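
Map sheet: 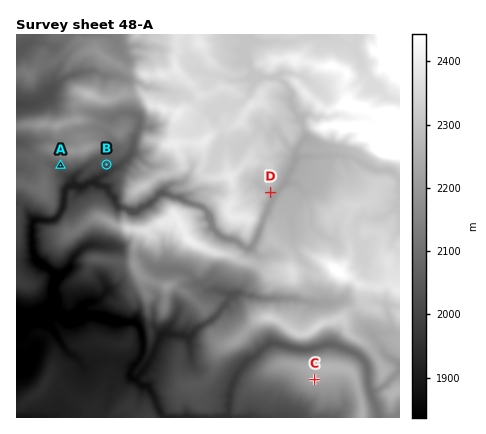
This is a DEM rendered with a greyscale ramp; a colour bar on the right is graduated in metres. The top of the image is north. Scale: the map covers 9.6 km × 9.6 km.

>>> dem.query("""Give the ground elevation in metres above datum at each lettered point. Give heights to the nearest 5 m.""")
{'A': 2045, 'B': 2025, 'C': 2225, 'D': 2235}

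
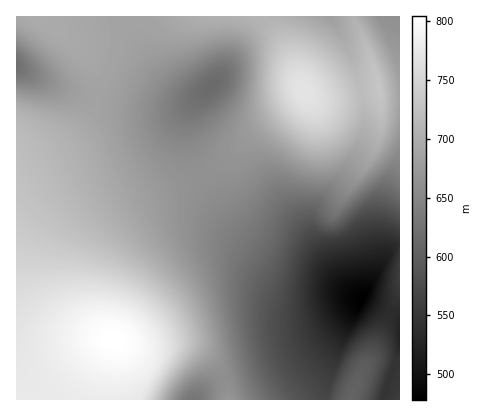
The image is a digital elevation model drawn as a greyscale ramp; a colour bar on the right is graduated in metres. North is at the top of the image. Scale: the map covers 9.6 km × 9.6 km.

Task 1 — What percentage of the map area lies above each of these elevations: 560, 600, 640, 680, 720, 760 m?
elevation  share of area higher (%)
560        91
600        83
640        74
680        51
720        24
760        12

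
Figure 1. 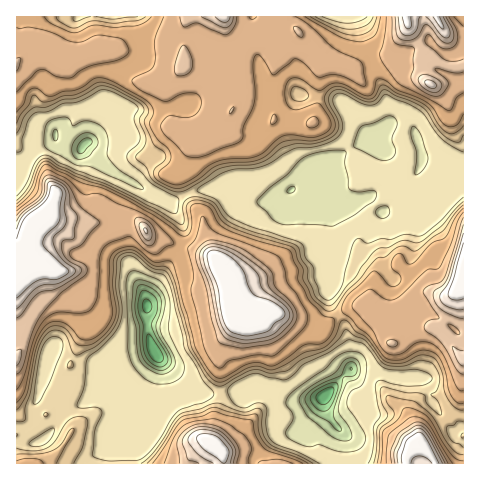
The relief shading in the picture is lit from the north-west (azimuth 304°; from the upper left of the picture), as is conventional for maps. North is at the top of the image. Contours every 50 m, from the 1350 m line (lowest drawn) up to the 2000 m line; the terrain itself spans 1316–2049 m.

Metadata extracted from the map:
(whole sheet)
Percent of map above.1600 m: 68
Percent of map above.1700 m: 54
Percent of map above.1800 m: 32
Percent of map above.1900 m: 9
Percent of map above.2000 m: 4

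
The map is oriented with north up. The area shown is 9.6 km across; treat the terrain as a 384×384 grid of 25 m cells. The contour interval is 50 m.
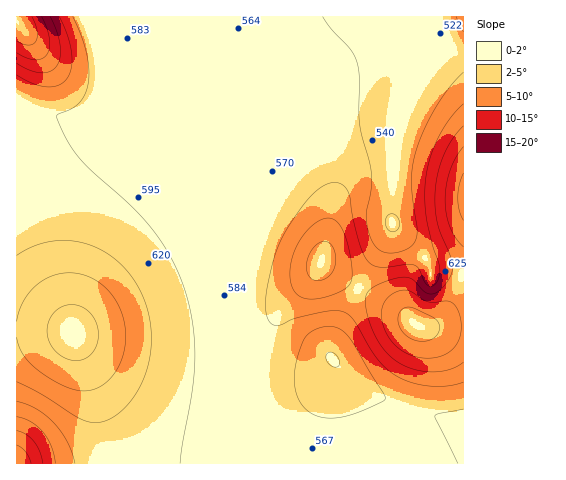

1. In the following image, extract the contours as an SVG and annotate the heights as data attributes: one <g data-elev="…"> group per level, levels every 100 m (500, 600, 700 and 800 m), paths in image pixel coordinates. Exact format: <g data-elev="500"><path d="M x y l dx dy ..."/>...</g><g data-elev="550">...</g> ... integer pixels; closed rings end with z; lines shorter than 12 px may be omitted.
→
<g data-elev="500"><path d="M17 431l9 3 8 8 6 10 3 11"/><path d="M333 367l-5-4-2-5 0-3 3-3 6 2 4 7 0 5z"/><path d="M391 232l-4-4-2-6 3-6 4-2 6 3 2 7-3 6z"/><path d="M463 32l-7-15"/></g><g data-elev="600"><path d="M180 463l12-70 3-25-1-32-5-31-12-35-19-33-24-28-54-50-12-18-10-21-1-5 16-7 8-7 5-9 2-10 1-14-3-16-5-17-8-18"/><path d="M17 401l19 8 18 14 14 19 7 21"/><path d="M463 104l-12 14-12 18-8 19-5 20-1 21 1 21 6 27 8 25-1 8-4 7-4 2-4-1-8-16-5-4-7-1-26 3-7-1-5-4-5-7-5-14-11-49-6-7-9-2-11 3-11 10-12 14-15 24-11 29-6 25-2 17 3 15 3 3 5 2 5 0 14-7 27-6 13-1 9 1 10 9 24 39 10 10 9 6 15 7 18 3 17 0 16-4"/></g><g data-elev="700"><path d="M418 357l10 1 10-1 8-3 7-5 5-7 3-8 0-9-1-10-4-8-5-5-23 0-18-11-11 0-9 5-6 8-3 9 2 12 5 11 8 10 10 7z"/><path d="M17 337l2 10 4 8 15 15 25 16 12 4 9 1 15-4 14-12 9-18 4-21-4-22-11-20-15-14-9-4-11-3-10 0-10 2-9 3-9 6-8 8-6 9-7 20"/><path d="M315 280l6 0 6-2 5-5 3-6 1-8-1-8-3-6-5-3-5 0-6 3-4 5-4 8-2 7 1 7 4 6z"/><path d="M463 147l-7 11-6 13-4 14-1 15 1 14 4 13 6 11 7 9"/><path d="M17 63l11 7 12 3 9-1 7-5 4-10 0-11-3-14-7-15"/></g><g data-elev="800"><path d="M17 41l11 4 5-1 3-3 1-10-5-14"/></g>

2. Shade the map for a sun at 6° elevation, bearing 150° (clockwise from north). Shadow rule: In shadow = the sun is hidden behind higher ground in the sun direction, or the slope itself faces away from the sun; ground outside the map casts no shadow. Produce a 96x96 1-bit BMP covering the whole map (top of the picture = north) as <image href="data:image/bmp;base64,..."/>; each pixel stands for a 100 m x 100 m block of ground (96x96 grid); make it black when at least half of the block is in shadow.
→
<image width="96" height="96" href="data:image/bmp;base64,Qk2+BAAAAAAAAD4AAAAoAAAAYAAAAGAAAAABAAEAAAAAAIAEAAATCwAAEwsAAAIAAAAAAAAA////AAAAAAAAAAAAAAAAAAAAAAAAAAAAAAAAAAAAAAAAAAAAAAAAAAAAAAAAAAAAAAAAAAAAAAAAAAAAAAAAAAAAAAAAAAAAAAAAAAAAAAAAAAAAAAAAAAAAAAAAAAAAAAAAAAAAAAAAAAAAAAAAAAAAAAAAAAAAAAAAAAAAAAAAAAAAAAAAAAAAAAAAAAAAAAAAAAAAAAAAAAAAAAAAAAAAAAAAAAAAAAAAAAAAAAAAAAAAAAAAAAAAAAAAAAAAAAAAAAAAAAAAAAAAAAAAAAAAAAAAAAAAAAAAAAAAAAAAAAAAAAAAAAAAAAAAAAAAAAAAAAAAAAAAAAAAAAAAAAAAAAAAAAAAAAAAAAAAAAAAAAAAAAAAAAAAAAAAAAAAAAAAAAAAAAAAAAAAAAAAAAAAAAAAAAAAAAAAAAAAAAAAAAAAAAAAAAAAAAAAAAAAAAAAAAAAAAAAAAAAAAAAAAAAAAAAAAAAAAAAAAAAAAAAAAAAAAAAAAAAAAAAAAAAAAAAAAAAAAAAAAAAAAAAAAAAAAAAAAAAAAAAAAADweAAAAAAAAAAAAAH8/AAAAAAAAAAAAAH+/gAAAAAAAAAAAAP+/gAAAAAAAAAAAAP//gAAAAAAAAAAAAP//gAAAAAAAAAAAAf//gAAAAAAAAAAAAf//gAAAAAAAAAAAAf//gAAAAAAAAAAAAf//AAAAAAAAAAOAAf/+AAAAAAAAAAPAAf/4AAAAAAAAAAfgAf/AAAAAAAAAAAfwAf/AAAAAAAAAAAf4Af/AAAAAAAAAAA/4Af/AAAAAAAAAAA/8Af+AAAAAAAAAAA/8AP8AAAAAAAAAAA/8ADwAAAAAAAAAAAf8AAAAAAAAAAAAAAf4AAAAAAAAAAAAAAf4AAAAAAAAAAAAAAPwAAAOAAAAAAAAAAPAAAAPAAAAAAAAAAAAAAAfgAAAAAAAAAAAAAAfwAAAAAAAAAAAAAA/4AAAAAAAAAAAAAA/4AAAAAAAAAAAAAA/8AAAAAAAAAAAAAB/8AAAAAAAAAAAAAB/8AAAAAAAAAAAAAB/8AAAAAAAAAAAAAB/8AAAAAAAAAAAAAD/8AAAAAAAAAAAAAD/8AAAAAAAAAAAAAD/8AAAAAAAAAAAAAD/8AAAAAAAAAAAAAD/8AAAAAAAAAAAAAD/8AAAAAAAAAAAAAH/8AAAAAAAAAAAAAH/8AAAAAAAAAAAAAH/8AAAAAAAAAAAAAH/8AAAAAAAAAAAAAH/8AAAAAAAAAAAAAD/8AAAAAAAAAAAAAD/8AAAAAAAAAAAAAD/8AAAAAAAAAAAAAD/4AAAAAAAAAAAAAB/gAAAAAAAAAAAAAA8AAAAAAAAAAAAAAAAAAAAAAAAAAAAAAAAAAAAAAAAAAAAAAAAAAAAAAAAAAAAAAAAAAAAAAAAAAAAAAAAAAAAAAAAAAAAAAAAAAAAAAAAAAAAAAAAAAAAAAAAAAAAAAAAAAAAAAAAAAAAAAAAAAAAAAAAAAAAAAAAAAAAAAAAAAAAAAAAAAAAAAAAAAAAAAAAAAAAAAAAAAAAAAAAA="/>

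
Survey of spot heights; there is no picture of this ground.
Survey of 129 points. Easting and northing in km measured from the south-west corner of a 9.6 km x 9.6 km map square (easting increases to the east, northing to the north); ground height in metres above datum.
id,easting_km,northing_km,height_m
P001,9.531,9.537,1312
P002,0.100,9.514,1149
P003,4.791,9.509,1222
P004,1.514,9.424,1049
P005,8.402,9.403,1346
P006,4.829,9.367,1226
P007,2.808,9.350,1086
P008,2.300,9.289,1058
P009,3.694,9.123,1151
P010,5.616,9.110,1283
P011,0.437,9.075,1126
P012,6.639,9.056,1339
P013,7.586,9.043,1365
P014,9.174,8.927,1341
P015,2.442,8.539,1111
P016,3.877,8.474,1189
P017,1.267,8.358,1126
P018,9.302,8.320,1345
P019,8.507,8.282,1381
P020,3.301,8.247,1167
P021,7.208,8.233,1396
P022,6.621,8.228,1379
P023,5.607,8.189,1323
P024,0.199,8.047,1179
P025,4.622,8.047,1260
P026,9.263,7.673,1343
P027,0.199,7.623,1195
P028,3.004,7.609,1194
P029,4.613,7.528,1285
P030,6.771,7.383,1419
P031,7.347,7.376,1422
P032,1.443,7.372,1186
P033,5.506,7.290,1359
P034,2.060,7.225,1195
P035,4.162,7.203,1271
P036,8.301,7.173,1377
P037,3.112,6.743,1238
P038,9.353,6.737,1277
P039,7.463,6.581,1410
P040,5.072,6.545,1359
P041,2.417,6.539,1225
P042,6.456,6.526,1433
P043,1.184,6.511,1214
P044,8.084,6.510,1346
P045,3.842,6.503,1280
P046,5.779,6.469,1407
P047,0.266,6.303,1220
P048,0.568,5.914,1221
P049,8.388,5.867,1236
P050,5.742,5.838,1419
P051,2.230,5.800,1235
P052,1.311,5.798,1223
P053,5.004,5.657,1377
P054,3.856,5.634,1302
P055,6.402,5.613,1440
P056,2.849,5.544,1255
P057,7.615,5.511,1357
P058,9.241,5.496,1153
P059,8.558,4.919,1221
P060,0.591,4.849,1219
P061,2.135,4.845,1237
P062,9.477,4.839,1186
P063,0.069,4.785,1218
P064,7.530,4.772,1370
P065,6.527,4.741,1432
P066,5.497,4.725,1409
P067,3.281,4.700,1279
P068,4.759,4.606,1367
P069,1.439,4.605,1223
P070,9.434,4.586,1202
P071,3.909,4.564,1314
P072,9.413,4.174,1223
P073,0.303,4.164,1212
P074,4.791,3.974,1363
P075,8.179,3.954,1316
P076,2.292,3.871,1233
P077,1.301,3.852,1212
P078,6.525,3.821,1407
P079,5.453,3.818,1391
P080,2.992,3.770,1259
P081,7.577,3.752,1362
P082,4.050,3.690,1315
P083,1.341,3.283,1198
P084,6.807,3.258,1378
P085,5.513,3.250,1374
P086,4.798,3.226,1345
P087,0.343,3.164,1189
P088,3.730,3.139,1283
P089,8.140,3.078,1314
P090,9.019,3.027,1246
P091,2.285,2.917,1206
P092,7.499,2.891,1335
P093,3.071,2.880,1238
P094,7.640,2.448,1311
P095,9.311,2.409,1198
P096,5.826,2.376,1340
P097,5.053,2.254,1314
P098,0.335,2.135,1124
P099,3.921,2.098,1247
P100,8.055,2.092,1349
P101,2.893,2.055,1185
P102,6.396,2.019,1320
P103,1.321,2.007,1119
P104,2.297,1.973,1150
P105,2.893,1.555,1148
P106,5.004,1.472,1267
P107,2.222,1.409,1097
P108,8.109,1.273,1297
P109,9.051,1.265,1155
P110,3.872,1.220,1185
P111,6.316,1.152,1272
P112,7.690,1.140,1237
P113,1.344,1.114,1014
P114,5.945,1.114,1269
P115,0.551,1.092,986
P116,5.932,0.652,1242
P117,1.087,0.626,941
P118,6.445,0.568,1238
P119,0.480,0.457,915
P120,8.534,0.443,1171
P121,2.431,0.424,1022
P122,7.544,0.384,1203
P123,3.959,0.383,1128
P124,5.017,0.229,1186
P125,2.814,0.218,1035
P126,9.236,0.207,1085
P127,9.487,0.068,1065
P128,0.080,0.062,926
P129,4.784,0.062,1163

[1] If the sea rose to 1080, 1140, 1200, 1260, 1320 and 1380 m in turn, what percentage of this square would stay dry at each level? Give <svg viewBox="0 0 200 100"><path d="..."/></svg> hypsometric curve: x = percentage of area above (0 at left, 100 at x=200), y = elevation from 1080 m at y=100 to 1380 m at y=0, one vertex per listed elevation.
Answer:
<svg viewBox="0 0 200 100"><path d="M187 100l-14-20-28-20-51-20-32-20-35-20"/></svg>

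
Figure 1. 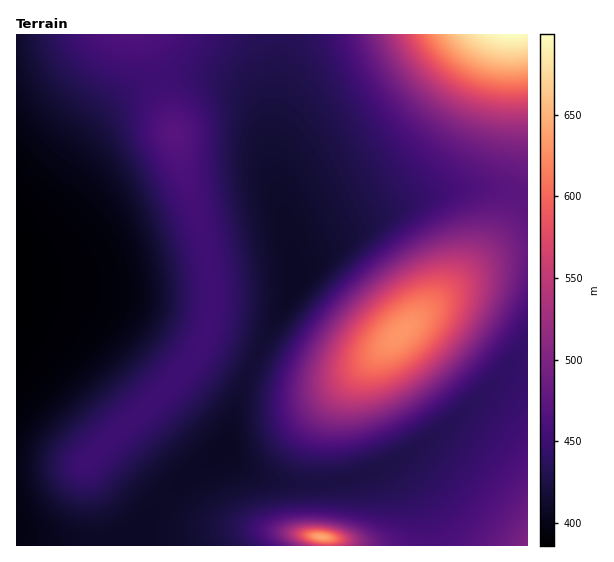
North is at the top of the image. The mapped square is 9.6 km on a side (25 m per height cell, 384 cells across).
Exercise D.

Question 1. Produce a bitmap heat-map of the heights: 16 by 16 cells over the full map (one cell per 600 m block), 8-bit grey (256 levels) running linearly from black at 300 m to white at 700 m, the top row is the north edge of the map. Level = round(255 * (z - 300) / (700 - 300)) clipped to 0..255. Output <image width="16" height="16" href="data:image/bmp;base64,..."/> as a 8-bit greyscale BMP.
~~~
<image width="16" height="16" href="data:image/bmp;base64,Qk02BQAAAAAAADYEAAAoAAAAEAAAABAAAAABAAgAAAAAAAABAAATCwAAEwsAAAABAAAAAAAAAAAAAAEBAQACAgIAAwMDAAQEBAAFBQUABgYGAAcHBwAICAgACQkJAAoKCgALCwsADAwMAA0NDQAODg4ADw8PABAQEAAREREAEhISABMTEwAUFBQAFRUVABYWFgAXFxcAGBgYABkZGQAaGhoAGxsbABwcHAAdHR0AHh4eAB8fHwAgICAAISEhACIiIgAjIyMAJCQkACUlJQAmJiYAJycnACgoKAApKSkAKioqACsrKwAsLCwALS0tAC4uLgAvLy8AMDAwADExMQAyMjIAMzMzADQ0NAA1NTUANjY2ADc3NwA4ODgAOTk5ADo6OgA7OzsAPDw8AD09PQA+Pj4APz8/AEBAQABBQUEAQkJCAENDQwBEREQARUVFAEZGRgBHR0cASEhIAElJSQBKSkoAS0tLAExMTABNTU0ATk5OAE9PTwBQUFAAUVFRAFJSUgBTU1MAVFRUAFVVVQBWVlYAV1dXAFhYWABZWVkAWlpaAFtbWwBcXFwAXV1dAF5eXgBfX18AYGBgAGFhYQBiYmIAY2NjAGRkZABlZWUAZmZmAGdnZwBoaGgAaWlpAGpqagBra2sAbGxsAG1tbQBubm4Ab29vAHBwcABxcXEAcnJyAHNzcwB0dHQAdXV1AHZ2dgB3d3cAeHh4AHl5eQB6enoAe3t7AHx8fAB9fX0Afn5+AH9/fwCAgIAAgYGBAIKCggCDg4MAhISEAIWFhQCGhoYAh4eHAIiIiACJiYkAioqKAIuLiwCMjIwAjY2NAI6OjgCPj48AkJCQAJGRkQCSkpIAk5OTAJSUlACVlZUAlpaWAJeXlwCYmJgAmZmZAJqamgCbm5sAnJycAJ2dnQCenp4An5+fAKCgoAChoaEAoqKiAKOjowCkpKQApaWlAKampgCnp6cAqKioAKmpqQCqqqoAq6urAKysrACtra0Arq6uAK+vrwCwsLAAsbGxALKysgCzs7MAtLS0ALW1tQC2trYAt7e3ALi4uAC5ubkAurq6ALu7uwC8vLwAvb29AL6+vgC/v78AwMDAAMHBwQDCwsIAw8PDAMTExADFxcUAxsbGAMfHxwDIyMgAycnJAMrKygDLy8sAzMzMAM3NzQDOzs4Az8/PANDQ0ADR0dEA0tLSANPT0wDU1NQA1dXVANbW1gDX19cA2NjYANnZ2QDa2toA29vbANzc3ADd3d0A3t7eAN/f3wDg4OAA4eHhAOLi4gDj4+MA5OTkAOXl5QDm5uYA5+fnAOjo6ADp6ekA6urqAOvr6wDs7OwA7e3tAO7u7gDv7+8A8PDwAPHx8QDy8vIA8/PzAPT09AD19fUA9vb2APf39wD4+PgA+fn5APr6+gD7+/sA/Pz8AP39/QD+/v4A////AEBER0ZGSVBfgaSDaWJka3ZDT1JKRkdLUFRWVldZXmRtRlhdVEpGRUpSVlRSVFlfZkJQXF5WS0ZOYXFyZllWW2A8Q09bX1dLUGyMnJR6YVlcOTxCTltfVE5nk7a/qoVlWzg5PEJQXltNVn+vzcqrgGM4OTo9SFteT0hfi7XIu5hzNzg6PUlcXk5GSmKHpKybfTg5O0BOX1xMRkhOX3eIiHs5Oz1EVWJZSkdJTlNdaXFxOz5BS11kVkpIS1BWXWVscD5DSFRmZ1VLSk5TW2VweX9DSVBaZmRWTk1RWGR1iJadSFFZXmFdVlFRVV9yjqzByExZYmVkX1lVVFlohKvQ6PA="/>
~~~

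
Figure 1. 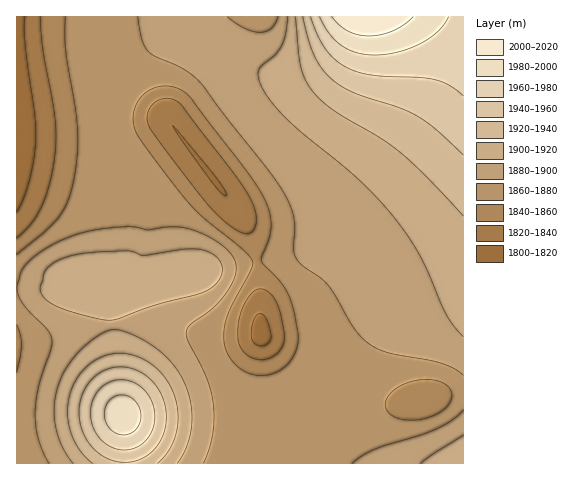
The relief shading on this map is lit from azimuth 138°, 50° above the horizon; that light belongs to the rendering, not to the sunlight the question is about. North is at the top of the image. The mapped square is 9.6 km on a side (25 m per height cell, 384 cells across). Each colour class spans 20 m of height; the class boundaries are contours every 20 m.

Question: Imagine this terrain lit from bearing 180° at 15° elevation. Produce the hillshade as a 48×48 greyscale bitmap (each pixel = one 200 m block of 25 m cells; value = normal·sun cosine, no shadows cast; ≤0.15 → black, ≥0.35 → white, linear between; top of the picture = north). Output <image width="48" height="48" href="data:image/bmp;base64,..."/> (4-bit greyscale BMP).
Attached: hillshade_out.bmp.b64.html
<image width="48" height="48" href="data:image/bmp;base64,Qk32BAAAAAAAAHYAAAAoAAAAMAAAADAAAAABAAQAAAAAAIAEAAATCwAAEwsAABAAAAAAAAAAAAAAABEREQAiIiIAMzMzAERERABVVVUAZmZmAHd3dwCIiIgAmZmZAKqqqgC7u7sAzMzMAN3d3QDu7u4A////AImZq7zd3d3MuqmZiIiIiIiIh3d3ZmZmd4mZqrzN3d3LuqmZiIiIiIiIh3d2ZmZmZ4mZqrvMzMy7qpmZiIiIiIiIh3d2ZVVVZoiZmqq7u7uqmZmIiIiIiIiIiHd2ZUREVoiJmZmaqZmZmIiIiIiIiIiIiId2ZURERYiIiIiIiIiIiIiIiIiIiIiIiIiHdlREVYiIh3d2ZmZmd3iIiIiIiIiIiIiIiIdmZoiHd2ZVVVVWZ3eIiIiIiIiIiZmZqqqpmHh3dmVERERFZnd4h3d3eIiImZmaq7zLund3dlVDMzNFVnd3d2VWZ4iImZmaq7zMu4h3dlVDMzNFVnd3dlREV3iImZmaqru7u4iHdmVEQ0RFZnd3dkM0VniImZmZqqqqqoiIh2ZVVFVWZ3iIdlVVZ4iIiZmZmZqqqpmZiId2ZmZneIiIiHd3iIiIiZmZmZmZmZqqmZiId3iIiZmZmImZmZmIiImZmZmZmaqqqqqZmZmZmqqqmZmZmZmIiIiZmZmZmau7u6qqqqqqq7u7qqqqqZmIiIiImZmZmaqqqqqqqqq7u7u7u7u7qZmYiIiIiImZmZmZmZmZmZqqu7u7u7u7qpmYiIiIiIiJmYiIiIiIiIiZmqqqq7u7qpmYiIiIiIiZmXd3d3d3d3d3iIiZmZqqqpmYiIiIiZmZmVVWZmZmZmZmZmd3d3iZmZmYiImZmZmZmURFVVVVVVVVVVVVVWeIiIiIiZmZmZmZmURERVVVVVVVVVRDNFZ3iIiImZmZmZmZmVRVVVVWZmZmZVRDM1Z3iIiJmZmZmZmZmVVVZmZmZmd3ZlRDNGeIiIiJmZmZmZmZmWZmZ3d3d3d3dmVERniZmIiZmZmZmZmZmXd3d3eIiIiHdmVFaJqpmZmZmZmZmZmZmXd3d4iIiIiHdlVWiauqmZmZmZmZmZmZmYd3d4iIiIiHZlVnmruqmZmZmZmZmZmZmYd3eIiIiIh3ZVZ5q7uqmZmZmZmZmZmZmYh3iIiIiId2VVeKvLupmZmZmZmZmZmZmYiIiIiIiIdmVWiry7qpmZmZmZmZmZmZmYiIiIiIiHdlVom8y6qZmZmZmZmZmZmZmYiIiIiIiHZVZ5u8u6mZmZmZmqqqqpmZmYiIiIiIiHZWeKvLuqmZmZmaqqqqqqqZmYiIiIiIiId3iry7qpmZmZmqqqqqqqqZmYiZmYiIiJmaq7u6qZmZmZmqqqqqqqqpmYiZmZiIiZq8zMuqmZmZmZqqqqqqqqqpmYmZmZiIiavN3cupmZmZmZqqu7u7qqqpmYmZmZiIiavN3LqZmZmZmZqqu7u7uqqpmYmZmYiIiZq7u6qZmYiIiJqru7u7u6qpmYmZmYiIiJmqqpmZmIiIiJqrvMy7u6qpmYmZmIiIiImZmZmYiId3eJq7zMzLu6qpmYmZiIiIiIiJmZiIh3ZmeJq7zMzLu6qpmYmYiIiIiIiIiIiId2VWeJq7zMzLu6qpmYiIiIiIiIiIiIiHdlVVeJq7zMy7u6qpmYiIiIiIiIiIiIiHZVRVeJq7zMu7u6qpmQ=="/>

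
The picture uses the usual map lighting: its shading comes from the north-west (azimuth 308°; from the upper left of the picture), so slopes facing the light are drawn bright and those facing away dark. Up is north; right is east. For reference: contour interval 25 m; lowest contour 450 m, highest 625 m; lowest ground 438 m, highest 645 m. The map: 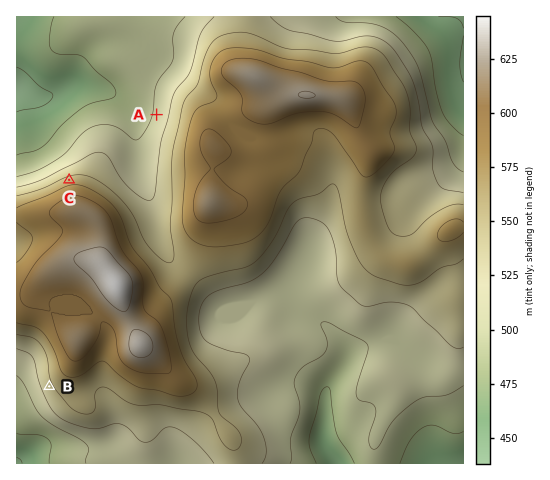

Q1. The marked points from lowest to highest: A B C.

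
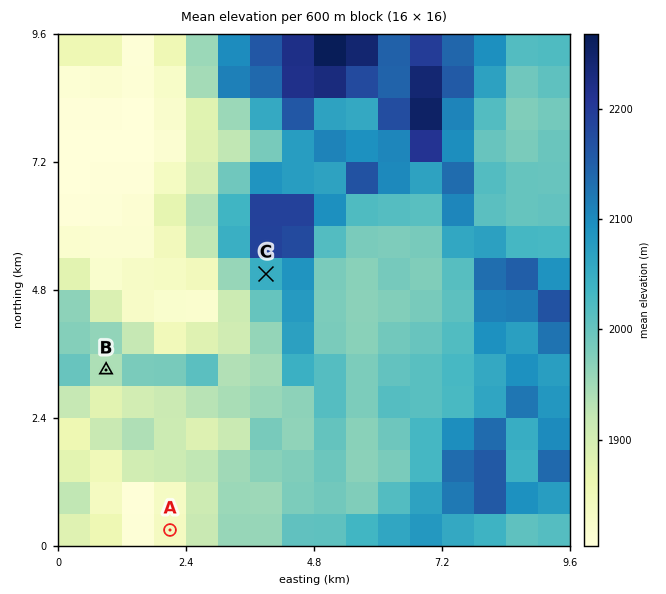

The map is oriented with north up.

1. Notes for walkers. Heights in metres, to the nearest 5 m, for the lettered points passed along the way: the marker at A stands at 1840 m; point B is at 1940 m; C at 2045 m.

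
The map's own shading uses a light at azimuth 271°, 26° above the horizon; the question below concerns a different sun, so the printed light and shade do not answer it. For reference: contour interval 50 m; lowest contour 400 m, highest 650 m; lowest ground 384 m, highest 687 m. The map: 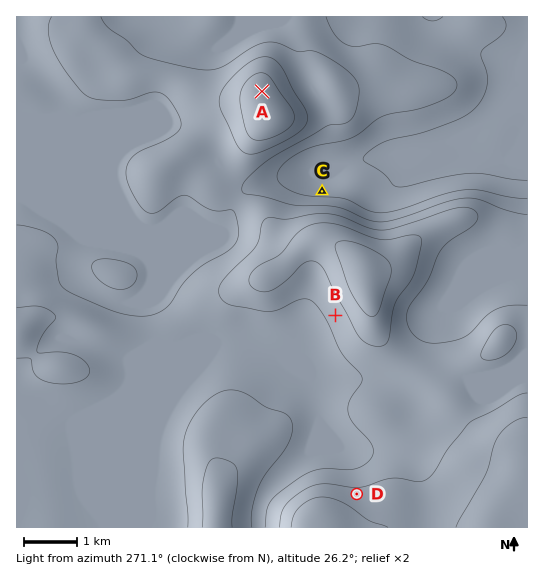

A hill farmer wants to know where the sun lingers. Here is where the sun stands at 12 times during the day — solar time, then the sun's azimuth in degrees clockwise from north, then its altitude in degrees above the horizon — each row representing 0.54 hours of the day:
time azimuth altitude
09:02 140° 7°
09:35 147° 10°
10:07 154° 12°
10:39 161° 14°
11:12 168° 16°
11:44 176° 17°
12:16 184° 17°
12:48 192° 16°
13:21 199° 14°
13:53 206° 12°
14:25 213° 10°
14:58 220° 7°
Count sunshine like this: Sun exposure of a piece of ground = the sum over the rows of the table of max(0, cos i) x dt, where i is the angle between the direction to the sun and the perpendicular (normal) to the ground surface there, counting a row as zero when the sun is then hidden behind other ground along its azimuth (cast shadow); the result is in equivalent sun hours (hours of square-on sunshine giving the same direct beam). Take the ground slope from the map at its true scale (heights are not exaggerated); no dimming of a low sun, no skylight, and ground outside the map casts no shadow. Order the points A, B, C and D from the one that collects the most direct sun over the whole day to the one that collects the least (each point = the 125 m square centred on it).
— B > A > D > C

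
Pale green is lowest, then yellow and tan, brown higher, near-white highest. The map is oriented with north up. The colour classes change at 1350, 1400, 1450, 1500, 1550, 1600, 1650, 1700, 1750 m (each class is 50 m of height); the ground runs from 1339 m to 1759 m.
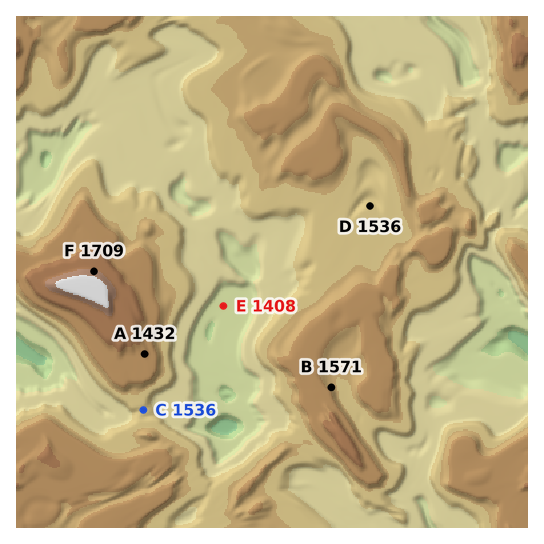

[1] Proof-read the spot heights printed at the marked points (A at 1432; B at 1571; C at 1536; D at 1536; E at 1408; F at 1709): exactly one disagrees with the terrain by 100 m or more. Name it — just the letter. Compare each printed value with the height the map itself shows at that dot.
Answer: A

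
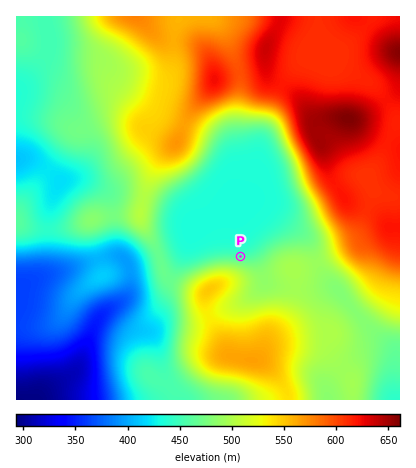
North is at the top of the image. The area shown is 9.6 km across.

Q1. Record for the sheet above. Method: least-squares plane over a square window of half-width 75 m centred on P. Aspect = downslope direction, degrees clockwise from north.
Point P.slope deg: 5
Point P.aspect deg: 2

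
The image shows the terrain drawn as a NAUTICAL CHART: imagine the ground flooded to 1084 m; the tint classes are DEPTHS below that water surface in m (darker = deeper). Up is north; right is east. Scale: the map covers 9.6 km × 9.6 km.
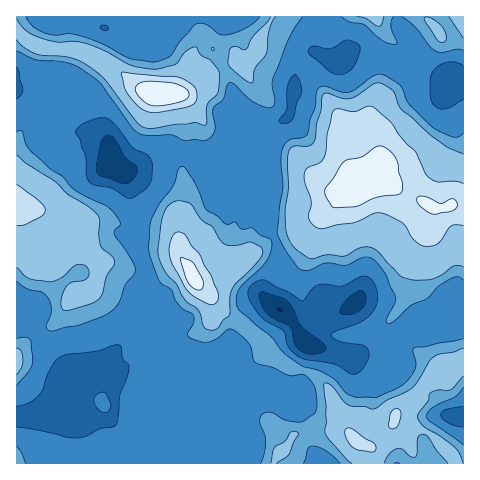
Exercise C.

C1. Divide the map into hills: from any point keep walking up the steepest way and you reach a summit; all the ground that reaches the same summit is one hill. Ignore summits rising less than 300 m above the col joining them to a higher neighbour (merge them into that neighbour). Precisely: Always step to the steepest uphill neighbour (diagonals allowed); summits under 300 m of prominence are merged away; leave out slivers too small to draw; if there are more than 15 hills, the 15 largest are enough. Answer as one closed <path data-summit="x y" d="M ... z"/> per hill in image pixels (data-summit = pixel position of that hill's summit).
<path data-summit="193 277" d="M17 90l0 326 49 0 6-7 1-13 9-22 6-4 14 0 18 16 31 13 11 0 14-5 10-5 13-14 15-5 13 14 5 1-1 7 2 5 15 10 4 7-1 21 2 12-5 9-13 8 229-1-1-157-24 17-39 11-22 19-17 1-11 7-15-9-26-7-7-6-12-20-19-15-8-10 12-24 3-15-2-14-9-13 2-21-18-2-6-6-2-7-15 5-12-16-11-21-24-10-14 1-30 17-19 3-8-5 0-18-7-8-15-7-10 0-11 4-17-1-6-7-10-33-3-3z"/><path data-summit="160 94" d="M463 16l-446 0-1 73 15 4 3 3 10 33 6 7 17 1 11-4 10 0 15 7 7 8 0 18 8 5 19-3 30-17 14-1 24 10 11 21 12 16 15-5 2 7 6 6 18 2 3-27-6-13 0-13 10-28 14-13 5-22 1-20 9-15 6-4 5 0 14 8 11 2 8-9 8-1 14 6 22 4 12 5 18 3 18 8 6 0 2-2 0 4 3 5 11 3z"/><path data-summit="374 166" d="M357 52l-8 1-8 9-11-2-14-8-5 0-9 7-7 17 0 15-5 22-14 13-10 28 0 13 6 13-5 48 9 13 2 14-3 15-12 24 8 10 16 12 26-8 10 0 4 2 4 5-16 26-6 3 26 8 13 9 13-7 17-1 22-19 39-11 25-17 0-217-12-4-4-8-7 1-18-8-18-3-12-5-22-4z"/>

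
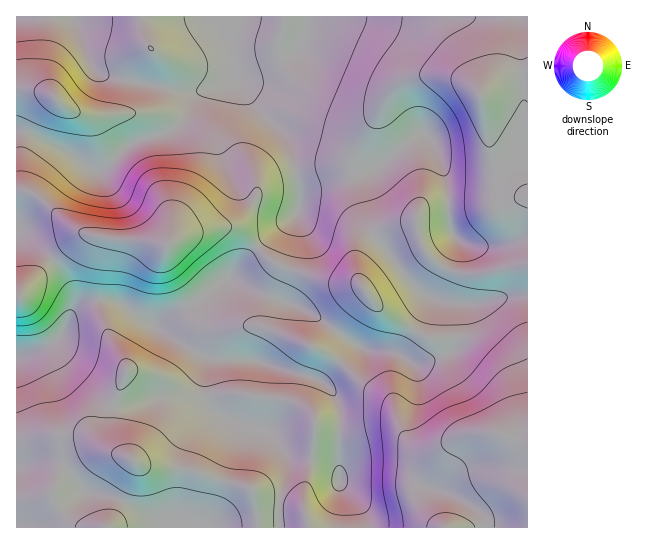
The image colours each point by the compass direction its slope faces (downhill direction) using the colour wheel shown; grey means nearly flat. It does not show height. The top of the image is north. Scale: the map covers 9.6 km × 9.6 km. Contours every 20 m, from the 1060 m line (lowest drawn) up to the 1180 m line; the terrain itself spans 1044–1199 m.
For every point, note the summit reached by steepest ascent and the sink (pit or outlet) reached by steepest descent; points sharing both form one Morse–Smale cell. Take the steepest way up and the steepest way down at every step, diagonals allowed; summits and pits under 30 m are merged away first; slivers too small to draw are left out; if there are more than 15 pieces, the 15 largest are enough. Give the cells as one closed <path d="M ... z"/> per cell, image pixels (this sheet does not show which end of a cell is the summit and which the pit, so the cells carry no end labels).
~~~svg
<path d="M527 16l-454 1 15 41 5 11 6 4 16 6 67 13 15 0 20-5 14-7 3-5 3 8 22 27 26 25 8 20 7 34 0 17-3 7-22 18-16 18 10 10 13 8 48 14 27 2 8 7 2 4-19 19-21 29-10 7 24 14 21 20 21 12 9 8 7 22 5 9-6-6-8-3-20 2-16 4-25-2-14-4-4 41-7 24 1 22-12-4-30-1-8-8-2-6-4-5-50-16-18-4-34-1-9-3-7-5-20-7-28-16-40 0-26 4 0 88 511-1z"/><path d="M258 248l-29 31-36 25-24 12-12 9-4 0-36-24-26-1-12 4-8 10-8 20-9 9-19 9-19 6 0 81 51-4 16 1 26 15 17 5 16 9 47 4 57 18 7 6 2 6 8 8 30 1 10 3 1-21 7-24 4-41 6 3 21 3 12 0 28-6 13 2 6 4 0-2-9-26-9-8-21-12-21-20-24-14 10-7 21-29 19-19-2-4-8-7-27-2-48-14-13-8z"/><path d="M234 75l-3 5-6 4-27 8-6 6-8 20-13 13-38 12-32 28-12-3-19-15-35-17-19-5 1 166 42-45 23-17 39 5 32 1 14 4 11-8 19-6 13-3 24 0 8 4 16 16 39-35 3-7 0-17-11-47-4-7-26-25-22-27z"/><path d="M234 228l-24 0-13 3-19 6-11 8-14-4-32-1-28-5-14 1-20 16-43 46 0 59 19-5 19-9 9-9 10-24 6-6 12-4 26 1 36 24 4 0 12-9 24-12 36-25 28-30-15-17z"/><path d="M73 16l-57 1 0 113 19 6 26 12 28 20 12 3 32-28 33-10 11-6 7-9 8-20 5-5-23-2-59-12-16-6-6-4-5-11-7-23z"/>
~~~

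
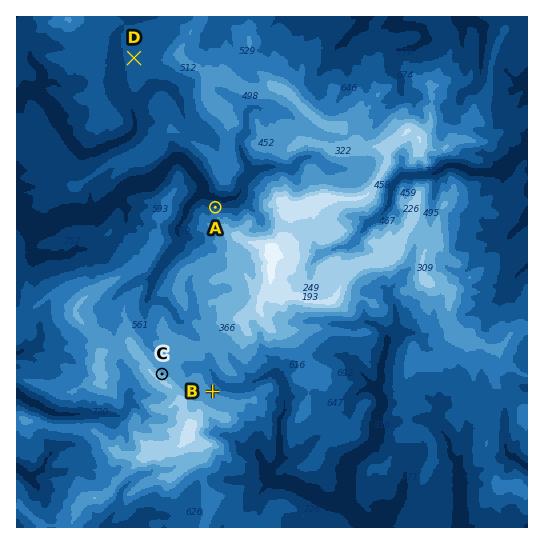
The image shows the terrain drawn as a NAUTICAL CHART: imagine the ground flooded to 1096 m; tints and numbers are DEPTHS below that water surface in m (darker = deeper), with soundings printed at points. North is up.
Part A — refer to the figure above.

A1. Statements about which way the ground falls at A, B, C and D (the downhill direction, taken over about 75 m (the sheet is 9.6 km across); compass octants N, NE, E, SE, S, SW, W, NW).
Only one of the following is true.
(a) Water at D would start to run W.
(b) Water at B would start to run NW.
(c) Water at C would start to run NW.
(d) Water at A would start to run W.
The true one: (a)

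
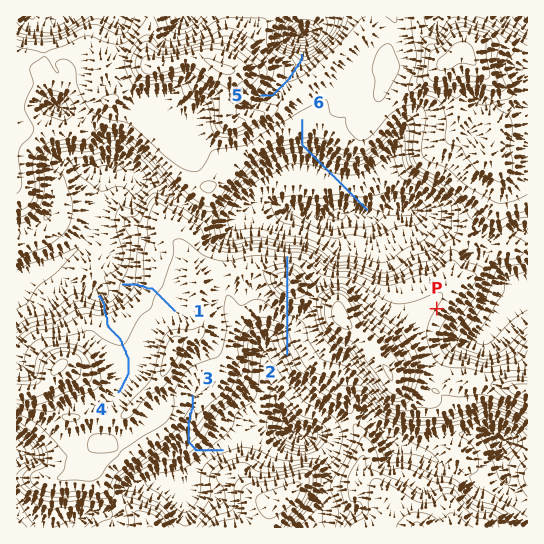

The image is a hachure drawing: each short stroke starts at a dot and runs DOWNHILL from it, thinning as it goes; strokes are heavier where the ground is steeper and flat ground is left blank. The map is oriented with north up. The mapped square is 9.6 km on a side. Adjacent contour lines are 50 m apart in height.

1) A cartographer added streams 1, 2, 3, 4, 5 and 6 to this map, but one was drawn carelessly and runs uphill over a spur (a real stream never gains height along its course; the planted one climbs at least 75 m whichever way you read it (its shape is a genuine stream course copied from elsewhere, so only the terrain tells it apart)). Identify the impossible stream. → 2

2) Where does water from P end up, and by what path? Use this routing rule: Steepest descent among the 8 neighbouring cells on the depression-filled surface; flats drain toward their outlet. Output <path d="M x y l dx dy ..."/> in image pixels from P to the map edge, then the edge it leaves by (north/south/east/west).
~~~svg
<path d="M437 309l29 29 15 0 13-13 8-12 25-26"/>
exit: east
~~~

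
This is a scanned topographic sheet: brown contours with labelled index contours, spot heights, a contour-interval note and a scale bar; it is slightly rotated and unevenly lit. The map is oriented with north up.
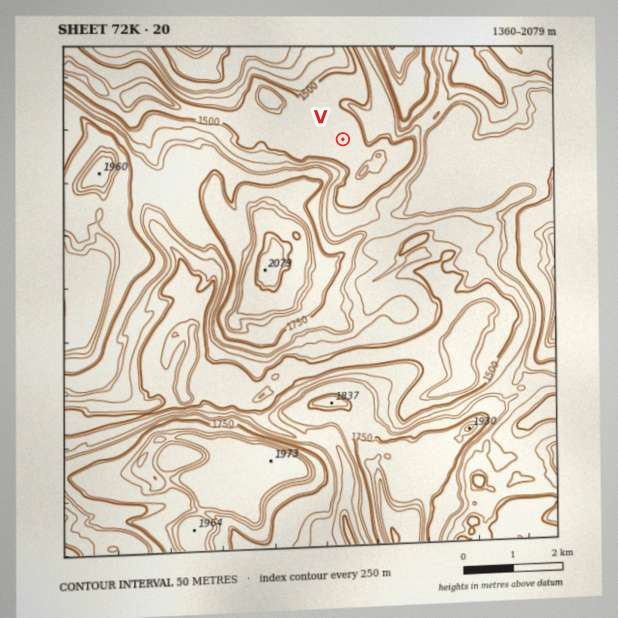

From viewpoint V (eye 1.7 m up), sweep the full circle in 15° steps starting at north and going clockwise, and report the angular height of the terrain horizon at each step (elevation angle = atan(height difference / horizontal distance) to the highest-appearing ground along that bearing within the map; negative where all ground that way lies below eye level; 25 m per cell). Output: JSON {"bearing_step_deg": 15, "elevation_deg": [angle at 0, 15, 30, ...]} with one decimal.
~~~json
{"bearing_step_deg": 15, "elevation_deg": [4.2, 7.2, 14.4, 14.0, 15.2, 13.1, 12.4, 7.8, 8.1, 7.2, 5.1, 4.2, 10.1, 12.0, 19.4, 17.6, 10.9, 7.4, 4.6, 2.3, 7.5, 5.9, 6.2, 4.3]}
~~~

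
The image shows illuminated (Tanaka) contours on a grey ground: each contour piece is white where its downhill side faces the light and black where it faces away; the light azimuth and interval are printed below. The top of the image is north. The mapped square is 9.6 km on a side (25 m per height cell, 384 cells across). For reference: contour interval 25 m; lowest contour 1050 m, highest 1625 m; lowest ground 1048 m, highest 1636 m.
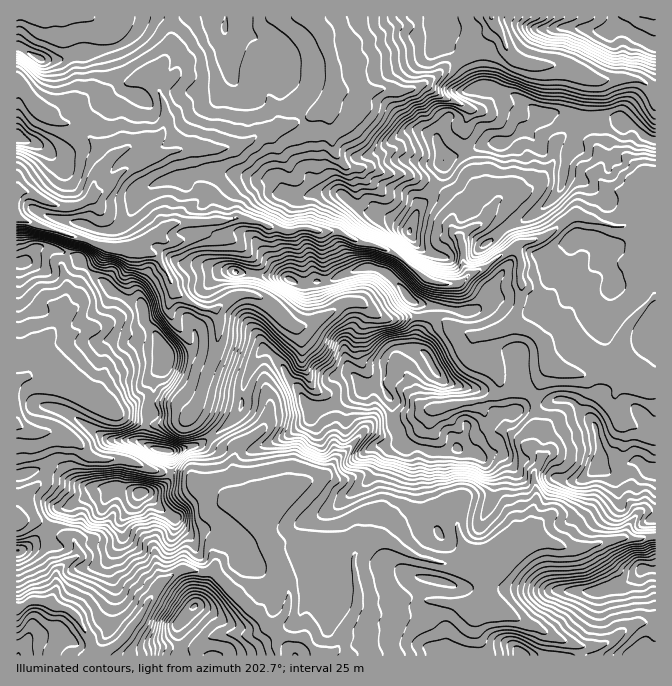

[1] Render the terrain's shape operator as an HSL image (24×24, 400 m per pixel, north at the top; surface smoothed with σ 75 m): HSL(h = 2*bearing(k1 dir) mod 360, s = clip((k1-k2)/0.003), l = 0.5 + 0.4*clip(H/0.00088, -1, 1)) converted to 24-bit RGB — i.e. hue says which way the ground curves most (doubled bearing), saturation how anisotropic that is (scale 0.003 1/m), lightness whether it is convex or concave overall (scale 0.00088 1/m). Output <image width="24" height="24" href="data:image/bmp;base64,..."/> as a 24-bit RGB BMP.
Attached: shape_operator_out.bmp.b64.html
<image width="24" height="24" href="data:image/bmp;base64,Qk32BgAAAAAAADYAAAAoAAAAGAAAABgAAAABABgAAAAAAMAGAAATCwAAEwsAAAAAAAAAAAAAv5KodHCdbTSPXaM9NUaL0oWAf69QW6FRh6lsWESAnnlRlnJbWoCDeIR/aYaOkKybh6KrTEu00e3isDjLniRWlYg8NJdftYSWl7cxljU/XiVGwK6IED45bovA8tnhltLVdzengzxYiWqrj5qAUH6HjX17eYh0b4hkiHlcT2pFSSsZZSslcH1aq6uCY3lZRmA0c584KVBkhIllq7+AVn9WCCsf1Oa7pihXgC5Ti6iQW1GKio2GW1eQh4t5lXh1dIaziKXCW1yXV1S0y9Dq19703Nb0167llG+rs9fbNnOlVXS/0J+fkaN0kSM1NFwGInZSiqWRg2qLcZiajpCEV1KCiZ6cYqxwg2I2eHA9aHBSR3JgZqpXXmQ8QU81hWy84dny0U+KnzZIVi4lsLg8onlDu0k0a+G9WFyhe4SLdWSAm3dvhIRggYNnaXpXhF9wnLGxeEmgyLaDRGpRX2Y/iVRHg3EuGy4FRkcBOzxv4cDth3nVe5vM5L7Unfvin0DPalxwf3R3dH+AZISRv4rAtG1rTmRLc3dRcIxONUdg0qaVgll1clQ9WE8pWGw82sywJ4OLUqrBOoBos93o19z0r8zz/x4THxIheHVUcnZcb3hgaHBXPUssvlEtlENSkYBWhXJJNzoghqssY7JqHCW61tfxvKTggL+1hni3l2SYbayQTCgVPiIAUAEAzP/we13/XLmOUEivxlaSTyQlQ8oyGaLv1bnswdLirrDnyMTsxtzqjrTKHzVfamw/wsR7Y3qxgaG5d1Y9ZE4zaNrISsfs/41oaokWJg0c85fLPbFNIUl97K/mjJHMM61uNFkWotWIP0xow5+ipmSXqUtHS2F1Xm+AuuGyQDhjhGtOdpW+i8DPg1VESSc7oMFWyqQ+MlZZPFJr6tXFFhMzn+CYvUrAv4CvYsDLxr9ePSwaOWkUM59JwYa4bFG/nb3Srr1qZU2IaaKKZ3xbeWZegmJoT1x2hLJ58uDZKmV1J0Rg6MW7KDSLU//exHTXntDNxXWljUaJz+/oir/rm0Gej3hjVIdhaV48fmxQf3FhgXBmcYN0d22Ggn6hgnasapyd3fLZlSe+IDhTtJt71fbjKRVBPERuueWno4rf0cTs1PDSUCZPWWWJmaqzkFOUj3qGhIyGam+Fj4KCgpdwV3+AlFtkXHBGq9J/Dr5WxV+cMiFnuujDnCssRR0WCz0SysZWJSkKPS8Cl1kbsUCeWqpTOW81nF1idYqBhn59eYtxbpCJl6NmSmlMSEZesuXV1PfhJw9AlyctmpsuJSwHKwgN1uWKxtVhGSoJKRcVzv3jLWj2cBKX4aTAUnqkoGBkfXmHfn2HmJCNZ36Cu6/SSFCu0/j0oNbmkylQjhCLlcPOwsXy0c/8nLn30Nfxppnq4c79zOz/XgAQUxUAANVaGVoA3SmmsIF0gn51d4l3ho97dG1919n0ph7/ZBwAQxoDNUoYM3ZDcJ5ShHRFpVM4PrdIc3wiNSUOMx8AMxAA/fJnj+jMMBJn+NPrCm9JHXoTv361ipuuiYGghHSSXDAAvXEGcMPaqVavxZymPmZtfIo4aXkrV0MUZioXx7EygC12fb3VweDwpd6at2yJWlOXMHRHxIDL78jtF18mbFoyepZVaH1uVR8otqFsQJtpRoB9y6vFoYa/hZase2+YdHG4uNLYgoXAjKfenMbemFaWd6dVy0pRVYxjhWt6V25PQGhA6au8VqazfZBdYG9oOW5JmcypoXWjTnlzU4BMf5RWpWOVYW+pY4OZn6mJh3aeZaNwjCpgkztTnIBFwLGLwIzIgUp4c6JlW5mCzspuT1B+pXlwYkA51e72lVKhklx0i254bXhTWYNQh21XcndUXHpKU3BCdYNZdW1UT3ZlbFewxZnUr9i7U1+Gl5bJvYvEroCSUo10o2CbmX6ypdTvmUU1dWdJgn5uk4GQlJ2oVU6Vh4uinIygjJaVdHqQaYhqbntzZHRtRnhjS6VrwoGjvhgzZGsraqN0tM3hqq3ahJPPzL7gXzqJVB4bibRZRmZHaopaaotbUFOFgG6PnIZ+gpaFkXaThpSSa3SAemx/jmlPdWAkDSsIhOLk2d/yeNXSXTUtblgyLSASMjQLUCQPy/L7ppnhrJ3PnIm+cZZtUnVtZmFvoKiCcoeDgJaOhoeWbmR/eHF9cGZ5nXqax6XFO45QeJE8ThsiXzwfPC8adEM4gsnIlK7RoXpLdFdRf3tje2VqvpScWl2TbXmSnKqQfJGDaIxufmxod1x+gnSIbWmJe6COoKSGiJiBT4+TdzOYvZTpqpvqncHfobfOeY20"/>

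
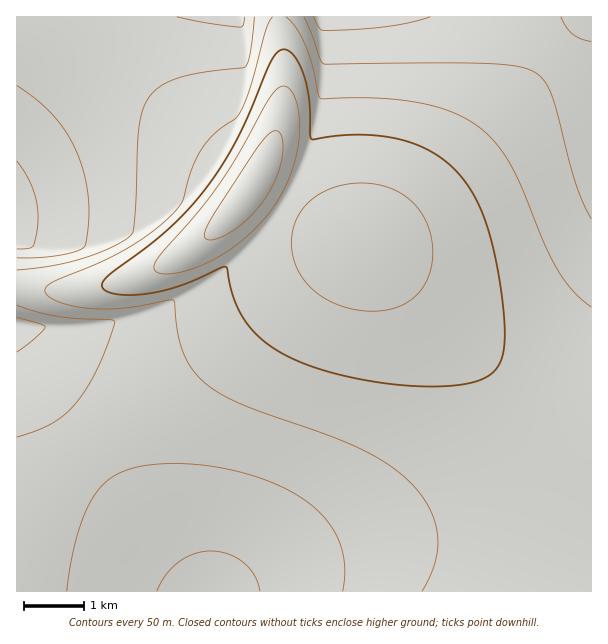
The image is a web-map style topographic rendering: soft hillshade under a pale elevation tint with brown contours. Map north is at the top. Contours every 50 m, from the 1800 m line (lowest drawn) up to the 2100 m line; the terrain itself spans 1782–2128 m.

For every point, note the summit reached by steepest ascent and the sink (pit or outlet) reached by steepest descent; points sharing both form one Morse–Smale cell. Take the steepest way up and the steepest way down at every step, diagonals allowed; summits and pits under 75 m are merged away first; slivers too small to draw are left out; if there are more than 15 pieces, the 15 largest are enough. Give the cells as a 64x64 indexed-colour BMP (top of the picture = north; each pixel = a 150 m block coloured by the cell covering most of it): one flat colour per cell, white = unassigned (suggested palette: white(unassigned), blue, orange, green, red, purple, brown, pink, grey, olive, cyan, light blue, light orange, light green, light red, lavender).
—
<image width="64" height="64" href="data:image/bmp;base64,Qk12CAAAAAAAAHYAAAAoAAAAQAAAAEAAAAABAAQAAAAAAAAIAAATCwAAEwsAABAAAAAAAAAA////ALR3HwAOf/8ALKAsACgn1gC9Z5QAS1aMAMJ34wB/f38AIr28AM++FwDox64AeLv/AIrfmACWmP8A1bDFABERERERERERERERERERERERERERERERERERERERERERERERERERERERERERERERERERERERERERERERERERERERERERERERERERERERERERERERERERERERERERERERERERERERERERERERERERERERERERERERERERERERERERERERERERERERERERERERERERERERERERERERERERERERERERERERERERERERERERERERERERERERERERERERERERERERERERERERERERERERERERERERERERERERERERERERERERERERERERERERERERERERERERERERERERERERERERERERERERERERERERERERERERERERERERERERERERERERERERERERERERERERERERERERERERERERERERERERERERERERERERERERERERERERERERERERERERERERERERERERERERERERERERERERERERERERERERERERERERERERERERERERERERERERERERERERERERERERERERERERERERERERERERERERERERERERERERERERERERERERERERERERERERERERERERERERERERERERERERERERERERERERERERERERERERERERERERERERERERERERERERERERERERERERERERERERERERERERERERERERERERERERERERERERERERERERERERERERERERERERERERERERERERERERERERERERERERERERERERERERERERERERERESEREREREREREREREREREREREREREREREREREREREREiIRERERERERERERERERERERERERERERERERERERERIiIhERERERERERERERERERERERERERERERERERERERIiIiERERERERERERERERERERERERERERERERERERESIiIiIRERERERERERERERERERERERERERERERERERESIiIiIhERERERERERERERERERERERERERERERERERESIiIiIiEREREREREREREREREREREREREREREREREREiIiIiIiIREREREREREREREREREREREREREREREREREiIiIiIiIhEREREREREREREREREREREREREREREREREiIiIiIiIiEREREREREREREREREREREREREREREREREiIiIiIiIiIREREREREREREREREREREREREREREREREiIiIiIiIiIhEREREREREREREREREREREREREREREREiIiIiIiIiIiEREREREREREREREREREREREREREREREiIiIiIiIiIiIREREREREREREREREREREREREREREREiIiIiIiIiIiIhEREREREREREREREREREREREREREREiIiIiIiIiIiIiMzMzMzMzEREREREREREREREREREREiIiIiIiIiIiIiIzMzMzMzMzMREREREREREREREREREiIiIiIiIiIiIiIjMzMzMzMzMzMREREREREREREREREiIiIiIiIiIiIiIiMzMzMzMzMzMzEREREREREREREREiIiIiIiIiIiIiIiIzMzMzMzMzMzMzEREREREREREREiIiIiIiIiIiIiIiIjMzMzMzMzMzMzMxERERERERERIiIiIiIiIiIiIiIiIiMzMzMzMzMzMzMzMREREREREiIiIiIiIiIiIiIiIiIiIzMzMzMzMzMzMzMzERERERIiIiIiIiIiIiIiIiIiIiIjMzMzMzMzMzMzMzMxERESIiIiIiIiIiIiIiIiIiIiIiMzMzMzMzMzMzMzMzMRESIiIiIiIiIiIiIiIiIiIiIiIzMzMzMzMzMzMzMzMzEiIiIiIiIiIiIiIiIiIiIiIiIjMzMzMzMzMzMzMzMzMyIiIiIiIiIiIiIiIiIiIiIiIiMzMzMzMzMzMzMzMzMzIiIiIiIiIiIiIiIiIiIiIiIiIzMzMzMzMzMzMzMzMzMyIiIiIiIiIiIiIiIiIiIiIiIjMzMzMzMzMzMzMzMzMzIiIiIiIiIiIiIiIiIiIiIiIiMzMzMzMzMzMzMzMzMzMiIiIiIiIiIiIiIiIiIiIiIiIzMzMzMzMzMzMzMzMzMzIiIiIiIiIiIiIiIiIiIiIiIjMzMzMzMzMzMzMzMzMzMiIiIiIiIiIiIiIiIiIiIiIiMzMzMzMzMzMzMzMzMzMyIiIiIiIiIiIiIiIiIiIiIiIzMzMzMzMzMzMzMzMzMzIiIiIiIiIiIiIiIiIiIiIiIjMzMzMzMzMzMzMzMzMzMyIiIiIiIiIiIiIiIiIiIiIiMzMzMzMzMzMzMzMzMzMzIiIiIiIiIiIiIiIiIiIiIiIzMzMzMzMzMzMzMzMzMzMiIiIiIiIiIiIiIiIiIiIiIjMzMzMzMzMzMzMzMzMzMyIiIiIiIiIiIiIiIiIiIiIiMzMzMzMzMzMzMzMzMzMzIiIiIiIiIiIiIiIiIiIiIiIzMzMzMzMzMzMzMzMzMzMiIiIiIiIiIiIiIiIiIiIiIjMzMzMzMzMzMzMzMzMzMyIiIiIiIiIiIiIiIiIiIiIiMzMzMzMzMzMzMzMzMzMzIiIiIiIiIiIiIiIiIiIiIiIzMzMzMzMzMzMzMzMzMzIiIiIiIiIiIiIiIiIiIiIiIjMzMzMzMzMzMzMzMzMzMiIiIiIiIiIiIiIiIiIiIiIi"/>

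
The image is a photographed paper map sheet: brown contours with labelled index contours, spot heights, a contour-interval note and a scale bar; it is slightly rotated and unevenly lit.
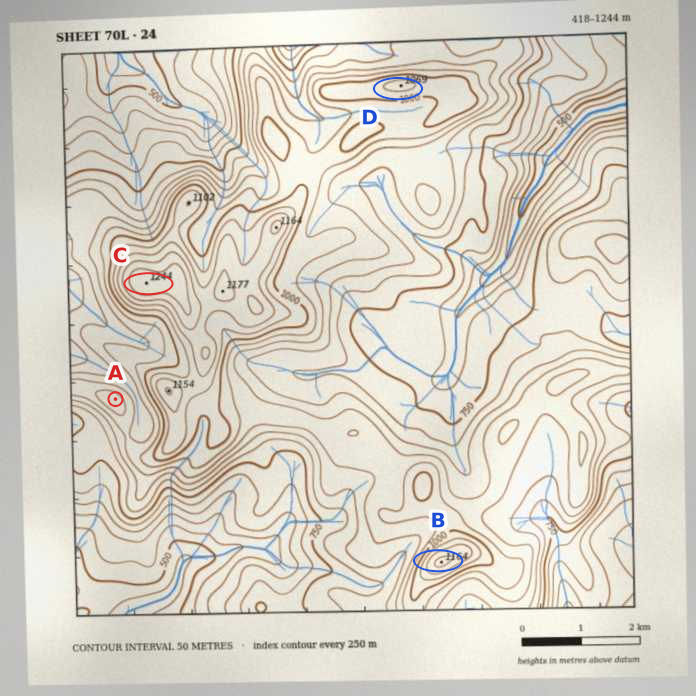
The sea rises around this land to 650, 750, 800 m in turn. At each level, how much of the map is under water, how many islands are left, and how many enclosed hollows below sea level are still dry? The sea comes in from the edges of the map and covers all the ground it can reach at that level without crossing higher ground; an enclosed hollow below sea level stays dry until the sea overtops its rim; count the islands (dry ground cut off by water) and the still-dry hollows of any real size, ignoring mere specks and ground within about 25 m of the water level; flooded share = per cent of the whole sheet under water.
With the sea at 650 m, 17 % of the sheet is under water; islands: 0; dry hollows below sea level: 0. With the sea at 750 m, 33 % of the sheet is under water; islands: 0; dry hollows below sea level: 0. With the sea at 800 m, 44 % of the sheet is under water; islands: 0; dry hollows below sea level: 0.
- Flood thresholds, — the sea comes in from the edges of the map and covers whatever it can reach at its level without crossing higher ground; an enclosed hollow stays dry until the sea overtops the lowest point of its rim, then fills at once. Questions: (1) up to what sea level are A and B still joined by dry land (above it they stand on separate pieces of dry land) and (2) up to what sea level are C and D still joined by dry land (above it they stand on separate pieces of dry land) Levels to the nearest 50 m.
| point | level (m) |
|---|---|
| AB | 900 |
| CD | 950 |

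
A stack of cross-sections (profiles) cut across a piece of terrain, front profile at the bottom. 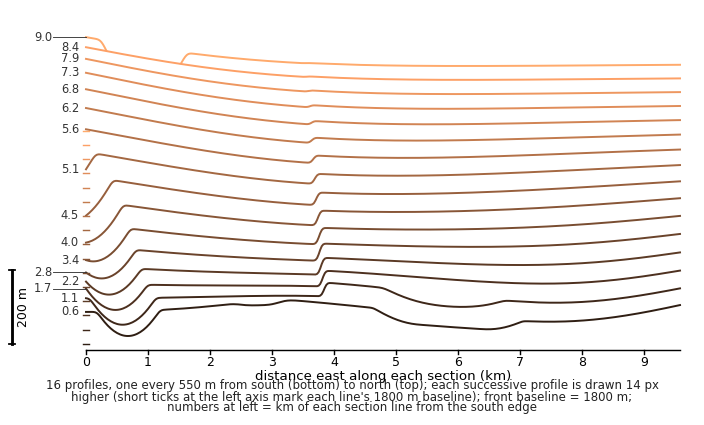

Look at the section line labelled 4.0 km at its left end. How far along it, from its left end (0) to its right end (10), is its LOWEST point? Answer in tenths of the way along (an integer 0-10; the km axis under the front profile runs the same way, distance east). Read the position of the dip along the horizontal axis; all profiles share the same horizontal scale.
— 0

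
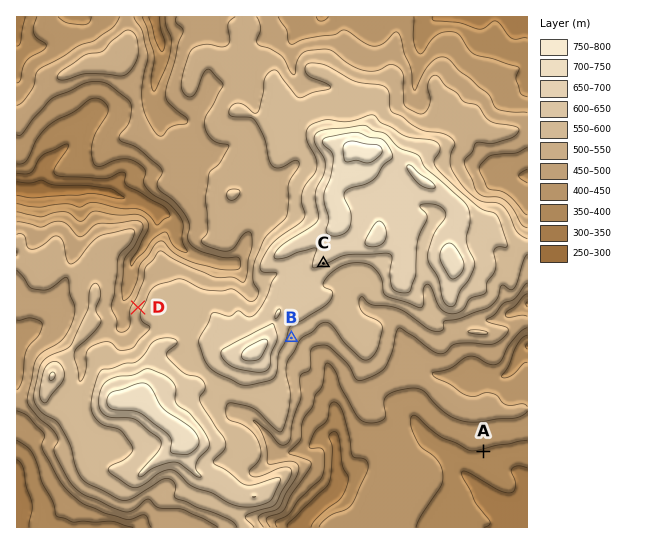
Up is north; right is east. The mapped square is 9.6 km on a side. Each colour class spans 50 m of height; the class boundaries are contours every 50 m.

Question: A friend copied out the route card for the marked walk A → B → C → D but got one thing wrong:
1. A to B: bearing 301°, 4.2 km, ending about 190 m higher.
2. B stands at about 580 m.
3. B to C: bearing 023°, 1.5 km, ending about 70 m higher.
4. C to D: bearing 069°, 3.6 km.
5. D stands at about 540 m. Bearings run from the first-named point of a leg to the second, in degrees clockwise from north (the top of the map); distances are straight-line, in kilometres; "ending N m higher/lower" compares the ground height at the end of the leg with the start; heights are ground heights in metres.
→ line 4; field bearing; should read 257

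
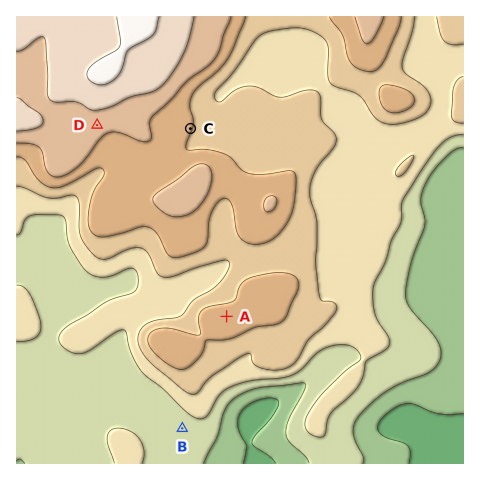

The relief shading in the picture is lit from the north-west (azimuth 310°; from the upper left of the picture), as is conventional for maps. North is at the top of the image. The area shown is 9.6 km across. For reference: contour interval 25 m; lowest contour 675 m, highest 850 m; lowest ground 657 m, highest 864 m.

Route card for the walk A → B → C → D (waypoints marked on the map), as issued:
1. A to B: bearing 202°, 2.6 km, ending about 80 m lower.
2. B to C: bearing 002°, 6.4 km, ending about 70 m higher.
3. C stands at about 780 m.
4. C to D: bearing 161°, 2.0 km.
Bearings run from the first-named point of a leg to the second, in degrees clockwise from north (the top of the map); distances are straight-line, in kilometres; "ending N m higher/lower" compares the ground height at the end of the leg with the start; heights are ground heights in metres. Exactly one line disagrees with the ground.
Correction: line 4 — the bearing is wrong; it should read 272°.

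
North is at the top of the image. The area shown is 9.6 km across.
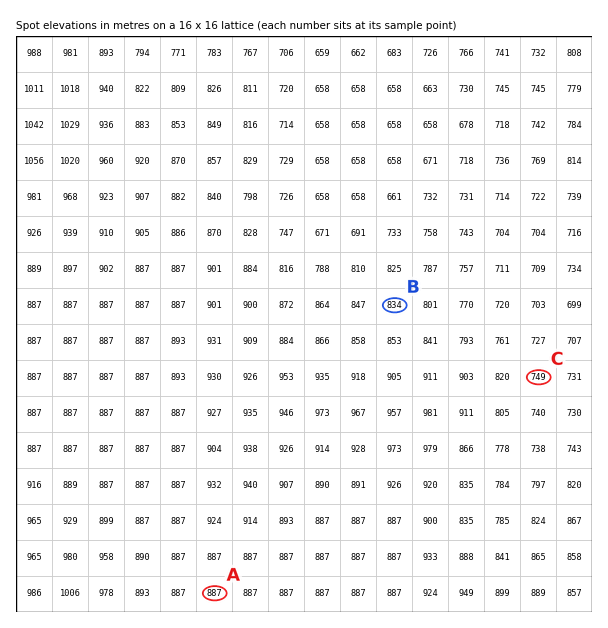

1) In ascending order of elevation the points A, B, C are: C B A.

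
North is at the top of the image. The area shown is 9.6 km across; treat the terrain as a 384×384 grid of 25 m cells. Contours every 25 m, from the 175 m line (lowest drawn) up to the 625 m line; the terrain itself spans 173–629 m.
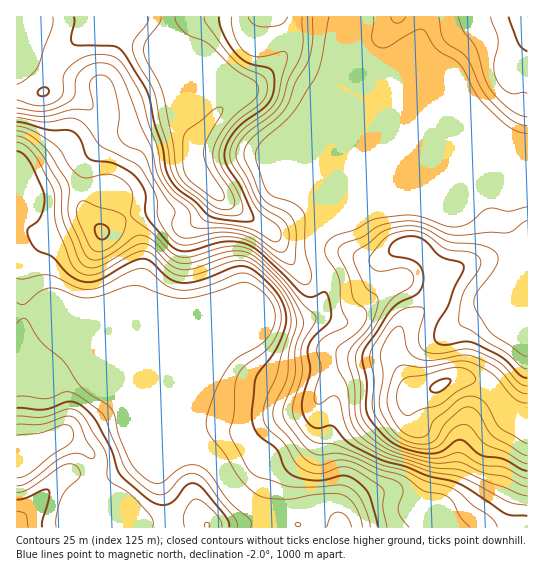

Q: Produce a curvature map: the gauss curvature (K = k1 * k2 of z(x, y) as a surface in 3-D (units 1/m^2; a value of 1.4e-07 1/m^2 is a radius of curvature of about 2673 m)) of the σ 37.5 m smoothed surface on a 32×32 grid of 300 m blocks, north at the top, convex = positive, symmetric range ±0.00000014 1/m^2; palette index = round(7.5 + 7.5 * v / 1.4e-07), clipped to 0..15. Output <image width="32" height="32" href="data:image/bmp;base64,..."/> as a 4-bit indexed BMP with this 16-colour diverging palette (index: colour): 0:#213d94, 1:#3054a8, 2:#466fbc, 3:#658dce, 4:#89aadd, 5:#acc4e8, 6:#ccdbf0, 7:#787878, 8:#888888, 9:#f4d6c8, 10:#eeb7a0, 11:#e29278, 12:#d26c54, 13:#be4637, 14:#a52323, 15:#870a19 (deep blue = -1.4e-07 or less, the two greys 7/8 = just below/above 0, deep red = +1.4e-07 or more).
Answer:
<image width="32" height="32" href="data:image/bmp;base64,Qk12AgAAAAAAAHYAAAAoAAAAIAAAACAAAAABAAQAAAAAAAACAAATCwAAEwsAABAAAAAAAAAAlD0hAKhUMAC8b0YAzo1lAN2qiQDoxKwA8NvMAHh4eACIiIgAyNb0AKC37gB4kuIAVGzSADdGvgAjI6UAGQqHAHeHeHhla/EVaoeqd3h3eUhIipeYRHh6dnWJuGiHmWh3hkh2eKi7iHh2d4dZcal2duicQzq4dVeXZpm6ScNlh5eHZY15h1WHeJaGWGWGQYh7hrk4mIiHh3aYlRZa/6V2eYavdoiIhpdmeKZHe8hXeKdqh2VXiIeHd3i3aaqGebaDaXCXeIiHd3eHp6d6tsdFY3h3iIiIh3iHmFZ3ZYS9eat4h3iIiIh2dUeHOLQ3iZhrh4eIiIiId4pp7BWaaccoaXiIiIiIiIiLwSZ/nHeXWIdoh3d3d3d3ivAZalildniIaKZGiHZWeJ/hVYdBcoepiIdndomEZ3n7aJiHePaXh3d3VpiLxneL+TFmeIegaKZ3eHivhZm4eKaWhZZr/jd2Z3dYn2A88lgF9oV5af16ZneHXIhAd7BpAGNnh0cjiYh4ipdoiXCn/26Wd4eId3h2h4iBWap2+6lsh4iIiIiIiIiYiHiGOvg5eIiIiIiIiIiI91dmh6ZzHtqIiIiIiIiIh+JJiHZ2h0jJh4iIiIiIh3NzWld3eHd0d1eIiIiIiHdqP7BHiHd4ha1Fh3iIiIhmmF63mYhniIjveXh4iIiIaaiGNr2od3d0cwhnd3eHinmXh3ZoOJd4iPlZZ3d3h2hXd3d3iAaqaGqHeHiHdoiJeHeIh3eLYoVKeHaHeImFeIeI"/>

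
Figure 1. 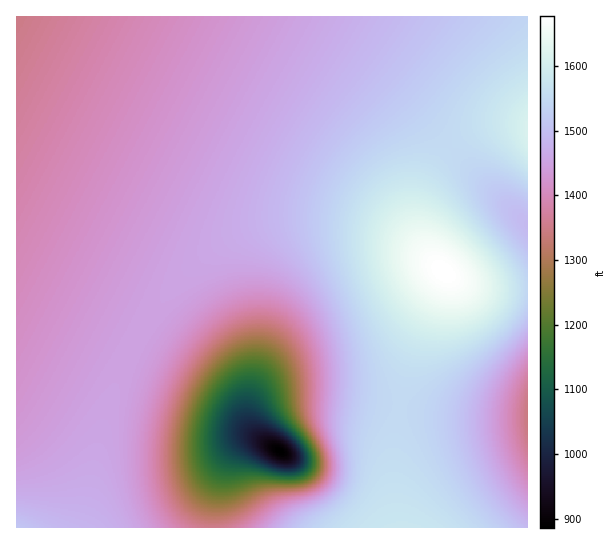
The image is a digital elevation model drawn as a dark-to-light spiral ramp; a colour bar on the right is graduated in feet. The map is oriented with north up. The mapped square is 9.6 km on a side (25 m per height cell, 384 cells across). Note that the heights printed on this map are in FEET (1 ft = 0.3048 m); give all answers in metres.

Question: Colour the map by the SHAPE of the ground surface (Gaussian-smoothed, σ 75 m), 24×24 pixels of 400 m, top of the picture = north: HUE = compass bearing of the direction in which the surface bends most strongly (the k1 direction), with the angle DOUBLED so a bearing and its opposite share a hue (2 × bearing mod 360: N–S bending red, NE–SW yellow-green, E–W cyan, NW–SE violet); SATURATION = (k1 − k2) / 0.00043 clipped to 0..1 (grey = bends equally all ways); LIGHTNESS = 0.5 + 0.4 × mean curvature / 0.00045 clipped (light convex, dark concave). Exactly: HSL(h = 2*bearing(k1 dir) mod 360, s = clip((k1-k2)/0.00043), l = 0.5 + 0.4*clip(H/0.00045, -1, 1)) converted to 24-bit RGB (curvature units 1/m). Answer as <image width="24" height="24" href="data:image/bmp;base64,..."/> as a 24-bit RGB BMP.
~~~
<image width="24" height="24" href="data:image/bmp;base64,Qk32BgAAAAAAADYAAAAoAAAAGAAAABgAAAABABgAAAAAAMAGAAATCwAAEwsAAAAAAAAAAAAAinF1h3R8hHl+hH58hYl6f5B1bpVvZZeBXZCWXHGWbmOXiW+chHenhnGynmysmHONiHx8goN+gIR9foV8fId7eYl5eIp6dot9hnV2hHh7g3t8hYF8iox5iZRzeplsY5dwWZSNU3uTWn6eYLjGWKXsfTT47yrCwFRllX9zhoV8gYV9gIZ7foh6e4p4d4t2dYt3g3t5g3t7g318hoJ8jYx4lJdyi5xsa5dkWY97TJOROsWFJPl1H3GhfQA94CQA3ag+nppvh4h7g4V8god7gYl5f4t3e4x1dox0gn18gX19gn99hYJ8joh4mZNyn59sh5hnX4pqTpBsYb4ro4cAMwABWCoCo/8TmtVXj5l1iId7hYZ7hYh6hYp4g4x2gYx0fIxygH9+gH9+gX9+hYF9jIV5mItzoZFsnJNpd4VpYXtglE4+sgBgagO8NPHnXuiDg69xkI95iYV6h4Z6iYl5iYt3iY10h45yg41xgH9/gH9/gX9/g4B9ioJ6loR0oYVtoYFpinZsbmd4akmMUyjCN2ffY8rGe6x0m5t0kYl2ioR5iYR4ioZ3jIl0joxyj49vjI5ugH9/gH9/gH9/goB+iIB8kn93nnxwo3Nql2lwd2SFTlqKRm6WVpqbaZpplJ5tmpdwkYp1i4N3ioF2i4J0joVykIhvkYttkIxtgH9/gH9/gH9/gX9/hX99jX15mXdzoW1vnml7i2WRV12MT3iOWJGGZJZnhpprlJdxkIp0jIF2i350jX5yj4FwkYRvkodukIhugH9/gH9/gH9/gX9/g39+iXx7knZ3nHF4n2yDmmaaaV+UV3KTW5KUZZV4d5Vui5Jzjoh2i351jHp0jXtzj39ykINzj4Z1jYV3gH9/gH9/gH9/gH9/gX9/hX19jHp8lHV+mnCHm2uZemWYYGuWYYeVaJOIcZB1g4x3ioR4inp3i3d2jHt3jIF6jIZ+ioiCiYKHgH9/gH9/gH9/gH9/gH9/gn5/h3x+jXmAk3WHlnGVg2yWaGiWaH6UbY+QdYuCfYZ8hX99h3t9iHx/iIGAh4qEhY2Lg4qQf36TgH9/gH9/gH9/gH9/gH9/gX9/g35/h3yBjHmGkHaPhXKRdW+Sb3iQcYOOd4eJfYSEgX+DhH+FgoKHg4uKgZKOgJWVfoqVfneWgH9/gH+AgH9/gH9/gH9/gH9/gX+Ag36BhnyEiXqJhHeMe3WNdHaNdH2Ld4GJeoCGfYCGf4WIgIyKf5OKfpaLfpOOfICNiW+Qf3+AgH+AgH+AgH+AgH+AgH+AgH+AgX+Ag36ChHyFgnuHfXmId3iJd3yJeH+IeYGIe4WIfYuIfZCEe5R/e5J7gop7hnN6i2N8f3+Af3+Af3+AgH+AgH+AgH+AgH+AgH+AgX+BgX6CgH2DfXuFenuGeX2GeYCHeYSHe4mHe4yBfJB6hJF3jo90i3huiWNriltwf3+Af3+Af3+Af3+Af3+AgH+AgH+AgH+AgH+AgH+Bf36BfX2CfH2Den+EeoKFeoaFeoiAfIp6ho53j4xzj3tsjWVni2BxiWB8f3+Af3+Af3+Af3+Af3+Af3+Af3+Af3+Af3+Af3+Afn+Afn+BfX+CfIGDe4SDe4WAe4Z7goh5i4h2jX1xjmxtjmd4jWaGgWuMf3+Af3+Af3+Af3+Af3+Af3+Af3+Af3+Af3+Af3+Af3+AfoCAfYGBfYKBfIKAe4N9foR7hYZ6iH94inR0jHB9jW6LgG6PcHCSf3+Af3+Af3+Af4CAf4CAf4CAf4CAf4CAf4CAf4CAf4CAfoCAfoCAfYGAfYF+fIJ8f4J8g4J8hHx6hnh+iXaIgXWMdXSPdICSf4CAf4CAf4CAf4CAf4CAf4CAf4CAf4CAf4CAf4CAf4CAf4CAfoB/foB/fYF+fYF9f4F9gYF9gX19g3yCgHuFenqIeH+KeIeMf4CAf4CAf4CAf4CAf4CAf4CAf4CAf4CAf4CAf4CAf4B/f4B/f4B/foB/foB+foB+f4B+f4B+gH9/f36AfX+CfIGEe4WFe4aCf4CAf4CAf4CAf4CAf4CAf4CAf4CAf4CAf4B/f4B/f4B/f4B/f4B/f4B/f4B/f4B+f4B+f4B+foB+foB/foF/fYJ/fIJ9fIN7f4CAf4CAf4CAf4CAf4CAf4CAf4B/f4B/f4B/f4B/f4B/f4B/f4B/f4B/f4B/f4B/f4B/f4B+f4B+foB+foF+foF9foF8f4J8gH+Af4CAf4CAf4B/f4B/f4B/f4B/f4B/f4B/f4B/f4B/f4B/f4B/f4B/f4B/f4B/f4B/f4B/f4B/f4B+f4B+f4B+f4F9gIF9"/>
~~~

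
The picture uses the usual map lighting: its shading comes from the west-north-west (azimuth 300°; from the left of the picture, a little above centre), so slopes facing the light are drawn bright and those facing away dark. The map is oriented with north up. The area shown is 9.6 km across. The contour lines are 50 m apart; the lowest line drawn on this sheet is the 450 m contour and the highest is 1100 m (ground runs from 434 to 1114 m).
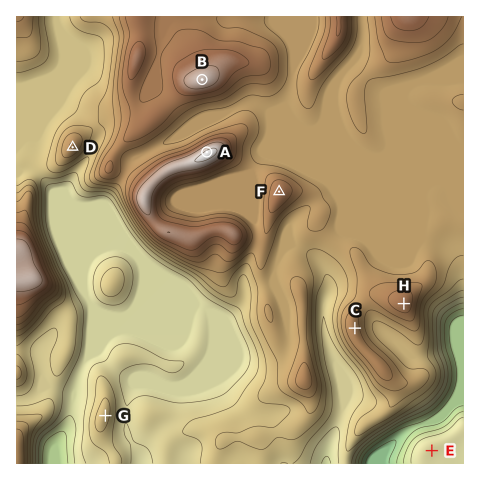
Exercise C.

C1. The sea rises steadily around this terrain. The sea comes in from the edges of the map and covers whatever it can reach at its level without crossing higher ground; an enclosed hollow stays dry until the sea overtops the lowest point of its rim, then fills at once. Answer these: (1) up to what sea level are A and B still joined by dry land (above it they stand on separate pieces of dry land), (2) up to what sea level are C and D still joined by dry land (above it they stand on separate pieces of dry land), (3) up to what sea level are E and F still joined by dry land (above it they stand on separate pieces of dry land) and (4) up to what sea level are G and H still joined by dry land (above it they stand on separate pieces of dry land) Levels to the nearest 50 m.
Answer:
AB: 900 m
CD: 800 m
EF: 500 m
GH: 650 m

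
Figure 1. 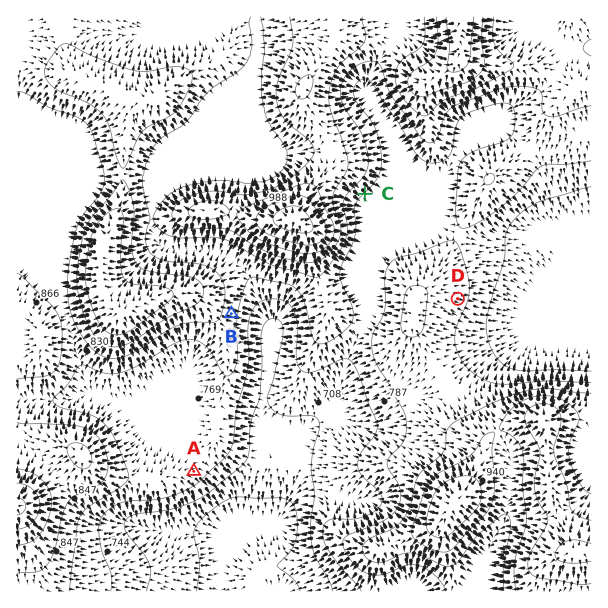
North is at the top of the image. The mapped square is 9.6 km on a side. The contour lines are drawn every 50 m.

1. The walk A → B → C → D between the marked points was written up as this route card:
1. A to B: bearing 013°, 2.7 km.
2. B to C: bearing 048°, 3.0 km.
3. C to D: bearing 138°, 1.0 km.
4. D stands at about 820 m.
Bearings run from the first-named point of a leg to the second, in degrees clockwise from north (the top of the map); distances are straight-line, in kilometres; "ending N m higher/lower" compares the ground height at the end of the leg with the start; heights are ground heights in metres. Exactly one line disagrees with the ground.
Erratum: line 3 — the distance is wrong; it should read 2.3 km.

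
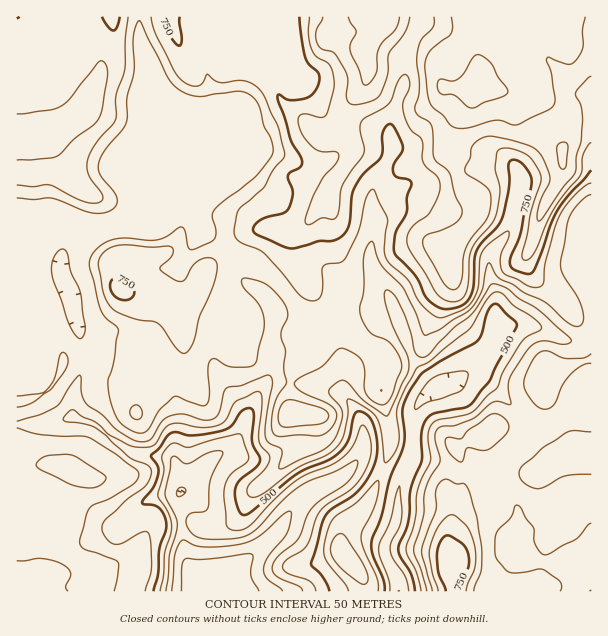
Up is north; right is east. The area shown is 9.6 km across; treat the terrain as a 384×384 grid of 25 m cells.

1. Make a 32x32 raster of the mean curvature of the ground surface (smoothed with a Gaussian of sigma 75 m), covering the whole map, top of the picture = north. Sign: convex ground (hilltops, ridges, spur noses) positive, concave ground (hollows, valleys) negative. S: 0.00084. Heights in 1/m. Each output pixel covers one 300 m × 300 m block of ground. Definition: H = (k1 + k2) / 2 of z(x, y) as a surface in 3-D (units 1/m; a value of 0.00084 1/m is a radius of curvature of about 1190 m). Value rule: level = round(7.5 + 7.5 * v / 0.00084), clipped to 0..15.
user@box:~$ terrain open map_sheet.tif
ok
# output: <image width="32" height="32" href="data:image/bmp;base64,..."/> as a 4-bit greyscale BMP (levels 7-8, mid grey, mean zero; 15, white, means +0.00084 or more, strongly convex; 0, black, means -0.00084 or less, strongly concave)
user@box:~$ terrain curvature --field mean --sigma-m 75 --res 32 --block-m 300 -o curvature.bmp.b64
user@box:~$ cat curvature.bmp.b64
<image width="32" height="32" href="data:image/bmp;base64,Qk12AgAAAAAAAHYAAAAoAAAAIAAAACAAAAABAAQAAAAAAAACAAATCwAAEwsAABAAAAAAAAAAAAAAABEREQAiIiIAMzMzAERERABVVVUAZmZmAHd3dwCIiIgAmZmZAKqqqgC7u7sAzMzMAN3d3QDu7u4A////AIeImItTdnVURW+AW+N5qpZ2aaqtUWVG/5j9BI/6Rmd3iZd1zFF2QEZv1gu+yjd5dneZU1227PcEbakhjLdGaKd3aGYtdlbaMmzeYIinlmeXdmeZdgJo34ECX5C8h2V3Z4itnf81V4v3IQjgfIdZu2aZqKsECDMSjsog8he1dmu6h4lgnhdjK7SNcPc/zadlqkMiGvxH3QT//0DzPIr5RVXbdam5mdhAzZgJ8hQztHxWabOnp2qlkmY1XPgUVFu8ZnbUl5ZqZ6lcl1fNY0RJvZl2tYeWeme3WLh5w+lmNqxWd5RlVZp2qGh4qHC6VzQxV3h1aaipd4hWeJdie6UFSNh4ZW+5l5ZmWLZ4I6z8BauWp2WMZ2fWVmuWliaK+BvXZodmzqukyFaIV4Kam+MN9FZ4dkiGtkaZqXmSe8rpAvdHd2VDRGlnm7mqo0eWf6DNBlVI23d4eJhWrIN3d3zAXyGpvrZnh2VoiH1zd0S6tB3hqYpEd3eHVKhotlppl4Eo9Xd6lGd3eHQ3lqtVbYdSeuJmaLlXh3d2W8mmNlmHapemiHZ9Z3ZmVJyWlkenmnmHhoiHe0ZWdTXWV7yDfZmZqmR3iGtzfpyalTV9kG17p3hmh4hrcZxZqGV2nWKbaoZ2lpd3bCPJdndjy4yDaXlndqeHd44nx3d3ZJl32DWJZ3eW"/>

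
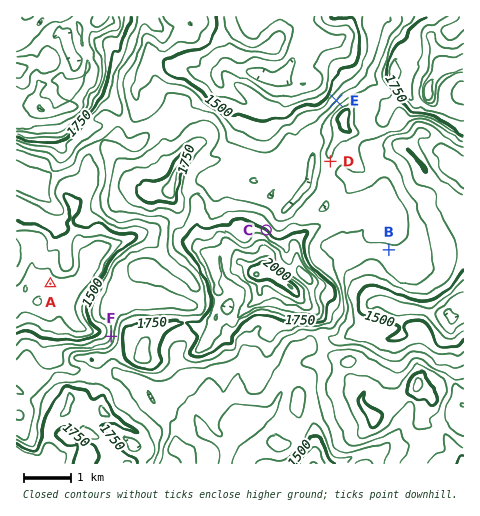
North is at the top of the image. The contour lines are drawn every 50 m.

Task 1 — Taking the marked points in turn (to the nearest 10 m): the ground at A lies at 1380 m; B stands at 1640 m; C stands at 1750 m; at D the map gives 1690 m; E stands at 1600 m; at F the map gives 1600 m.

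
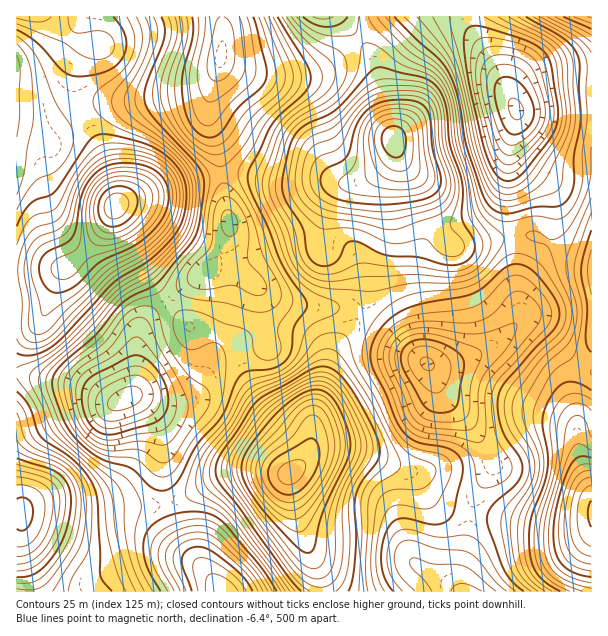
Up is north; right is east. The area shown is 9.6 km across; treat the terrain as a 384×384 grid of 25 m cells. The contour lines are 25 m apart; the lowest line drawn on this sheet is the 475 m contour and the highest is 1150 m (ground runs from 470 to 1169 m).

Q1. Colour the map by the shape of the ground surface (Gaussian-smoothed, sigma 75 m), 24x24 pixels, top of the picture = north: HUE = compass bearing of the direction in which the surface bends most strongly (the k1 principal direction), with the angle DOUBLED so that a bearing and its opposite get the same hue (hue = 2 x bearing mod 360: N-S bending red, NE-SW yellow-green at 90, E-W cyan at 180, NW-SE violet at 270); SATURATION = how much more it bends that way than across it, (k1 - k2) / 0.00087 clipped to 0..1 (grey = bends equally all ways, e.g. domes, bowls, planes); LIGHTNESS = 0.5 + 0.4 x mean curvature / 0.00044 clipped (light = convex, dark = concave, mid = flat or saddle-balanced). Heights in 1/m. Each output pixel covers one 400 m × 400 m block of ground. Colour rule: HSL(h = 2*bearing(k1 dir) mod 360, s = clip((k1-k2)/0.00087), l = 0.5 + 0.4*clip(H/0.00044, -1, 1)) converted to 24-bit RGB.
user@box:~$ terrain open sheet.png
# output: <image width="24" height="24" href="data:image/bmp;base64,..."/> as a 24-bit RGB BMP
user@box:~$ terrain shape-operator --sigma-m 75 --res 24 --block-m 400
<image width="24" height="24" href="data:image/bmp;base64,Qk32BgAAAAAAADYAAAAoAAAAGAAAABgAAAABABgAAAAAAMAGAAATCwAAEwsAAAAAAAAAAAAAgtpxLL82LmlOarRJj75raaBsnV1jghFuQQw/PCM2cERHzNuR1fTKiNedNc5eOmVUaS9MljM8fTh4cjmnlEzWuXzhy7bUp8Wp2Nq6c7KEL5mVUsF9m6tphlc1TSYYLA4haSFubD6GaKaRwvW5wuy7qLiaiZ9rLiU8RCIzl29IVWiBQWCWQE6viW3E2LLP28HF49rJu62lS6mzT5uMiU9rsy5xqDR6OjBnKixtdFCPl8d5sf+Dhtdajqh4qWeUWRlzWEJ6gLWKUY22O2GsOGKrTVq0wper3ca43tnIzrW5fZmyQFKhY0mcb1TKwWLutDLjOyN9aFeGzd6Xz/WMe9c2Ppc1aUBlZiWCaompgb6MRY2jNXW0Lm3ILjG5xIOs5tzEzNnh6NnrsajeRBjvilzER2qnXRu35EX3iTjzgIje3+zm7eHe1rukYYpTLThHO2OBea+1qLOTUZuRMX59L0pQJCY9q7Jo5PTXS7o5ucR+t4C7Twyv2VvKpE+uGh5gUVrCeXHrqrPl1uTg47PJ88fPu5TQNWXeOcL3VZ/xw7TkqITXaCaNRig5IDgvROYfsf92VJwlX8IVYH0zDw4lnlCG006rUDOHMZpvPWqCp312yJp6zWBa8eC1qMjRaILRTbTFIm2Ig1WZwCKLnwWNs1GkQZu+ctt93Px8vamjj7BpZEMzFB8bHj0VZiUmp0AwUI8wGT0zSa1bkq7L2rfk8uzZnrDFf1eXjnBjKTdGPyYoWR44gzuPp7q/baW/hMml6+vQzHkXlWQZVhogUCsrHj4dFiMVvr48hblZI3pvAvVIH79/bXa3/ObP3F5ykk13nnl8RCiJUCV2V0eLWKjEmqvArX2shMFn1dxH40wAsZ4SMVEuWIyGP1qkIziNhcd5fbZzSpOFQ8wgDicMJDYM/98g80wIqXgvf3kqIhEYMBsYVoYxI5k2RIJpr4KrzZKa5wwf+9Da6czMU46kMa+CI1yKKDWYqcOeia6PYJejkql9Sjp/NJVxqNNe0F1Z3lpOnCMmOBgzOG9HUbo+L5ssFGgzMoRGpUVn+CC06cyn+K+ux3SGU5NZGTc5GWZZeNSYmaPFeYG1dYSiXUGopVFjpaQ3lmc60V5f1Fq2aknJZaC9dqyYe6aMQYiBJUQuODYif3BFx7lp5pyA3qSfsG6ENzhdDJo4ALspO29Om1dOfl1KRSI0iisTwp4PVZInhpdGoGJRiFRiiGFHhKQzRqo0P0lkTzhjTGZ9Up6Jsa3C3NHh7bDV60WOoll6XsJKE3MVCikXQIZJnkmJZB14vHGl5ezcgrbOb1Gjomt6gFymrXvFwtq/ZMW6JzFrQHiROrDPUWrAks6Ndo26/wyj/197x7CWqrSdcq6TAMK7C3qeeyaPejaLfMR82OKelj5Qdz5co6x3V6Wybr3O2erom4LoTRf+e67WJ4/HPlOSuNh/OCxkrQmv+tHV7N/fs7PNvNXOJ6TIBgotORQ4km9Zpb5U1okgjUkwZ4hLkbREcYMzPqsRJv4IIom4NxvuwKHTPy+nR0GT1thwJS1vF0i+5+3e8tnu6dny4+DpYSHRDwAzIjqmj6bIuZbDy6fRurPjpIzXt3ynlrmTrO7CdPivA3iRDxVazD5KdTNZQWlrtNNhM3V6DpGAk+173MKr58/a58vliQH/PgDNPG3jU1W9u4y0stW/gm7G4yrA1JaOvO/LyPTgoMvEGCdpAwUwxUGay06bU4d7yciGVnlUIHo+OuwCes0py9dZv3lKSA9aWxl+cVWIS0WKpMOjuMyqbCWPzkW67/Hay++5ctQ7eJBIKiRVARIyNEKM2Faww3uYx7N0lGpvU61jU9YvZKYnr7seilgkHhAlNDFfaIqZO5jEl8q2voywUxnCpbzh4+vg9Nfh2LinV6eeKCFwCgwpExkgdEAo1rBVs6t8oIt1m65irK82hJskeporgndJKT1pLGSJYZV3QnRPeooxi3ovOWdRWdZDq9Jo5Z2b9tfVoGOzKgxAKw0zGhYyTYdVuNOFrX9arpNlqn9luoNhr8FqY51OWYNIK2VjIztOcFFDY0cyem0oipgjOG0ocs4WZsoVesgz9b+OzhNtKgYtOiVLJkJmR6WAs8RwlK4zfr1ogJaxv7TI0cXLqIezfqCONHGFEiFLdEV8kEdqomxGs8o9MqVEVNpZd89zTqNK0nktuANWcg5pXTlPLTkmPV4YgJoXQeE1PN9eSaSXlrCFvrCbqZDCua3QWzTDFQ1ITC9Uhy9My35AweVvOuFeL+1oZa91hFVmljIyjRlcoRySrzKVj0V9dpZRV780"/>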